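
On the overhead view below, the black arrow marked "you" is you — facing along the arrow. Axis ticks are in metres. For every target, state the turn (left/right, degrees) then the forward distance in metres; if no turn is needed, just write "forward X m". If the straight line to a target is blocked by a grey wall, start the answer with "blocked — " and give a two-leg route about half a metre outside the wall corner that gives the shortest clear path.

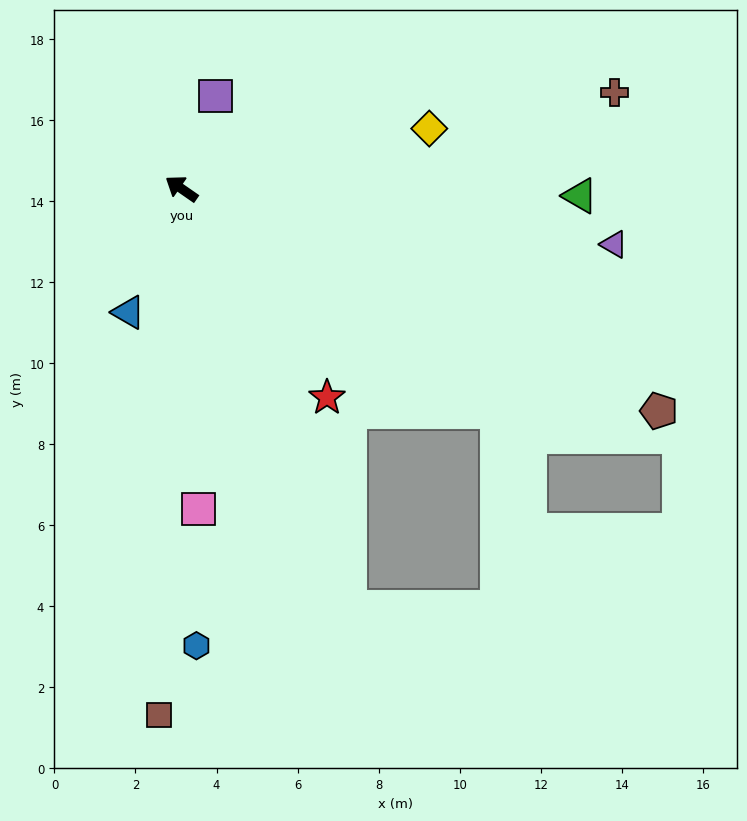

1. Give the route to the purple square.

turn right 75°, forward 2.4 m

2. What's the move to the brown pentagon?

turn right 170°, forward 13.0 m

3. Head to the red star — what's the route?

turn left 160°, forward 6.3 m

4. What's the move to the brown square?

turn left 122°, forward 13.0 m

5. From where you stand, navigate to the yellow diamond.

turn right 132°, forward 6.3 m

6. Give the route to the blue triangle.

turn left 102°, forward 3.3 m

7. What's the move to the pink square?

turn left 128°, forward 7.9 m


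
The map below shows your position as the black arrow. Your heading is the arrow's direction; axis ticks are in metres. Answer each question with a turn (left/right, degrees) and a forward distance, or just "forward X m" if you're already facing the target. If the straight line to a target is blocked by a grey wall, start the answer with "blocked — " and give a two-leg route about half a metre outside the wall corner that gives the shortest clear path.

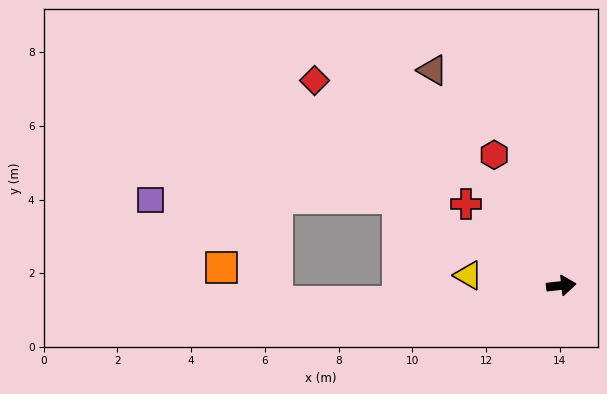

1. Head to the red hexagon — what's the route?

turn left 111°, forward 4.0 m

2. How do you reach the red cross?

turn left 133°, forward 3.4 m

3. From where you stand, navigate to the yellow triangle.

turn left 167°, forward 2.5 m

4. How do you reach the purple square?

blocked — turn left 145°, forward 5.0 m, then turn left 29°, forward 6.7 m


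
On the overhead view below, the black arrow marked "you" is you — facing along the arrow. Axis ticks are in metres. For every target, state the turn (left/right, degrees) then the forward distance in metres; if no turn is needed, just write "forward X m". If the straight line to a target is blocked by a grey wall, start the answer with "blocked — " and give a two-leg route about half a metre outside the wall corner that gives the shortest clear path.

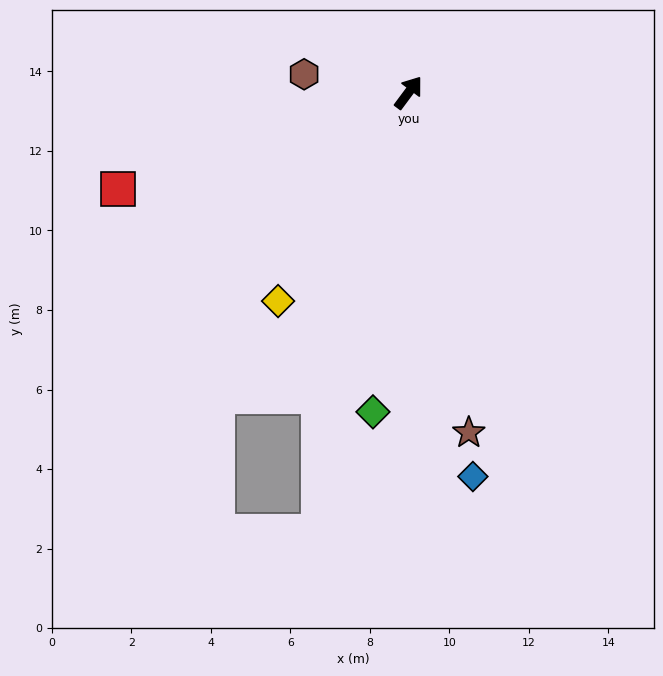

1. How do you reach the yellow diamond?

turn right 175°, forward 6.2 m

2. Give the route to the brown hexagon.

turn left 117°, forward 2.7 m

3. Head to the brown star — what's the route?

turn right 133°, forward 8.7 m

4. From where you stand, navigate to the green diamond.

turn right 150°, forward 8.1 m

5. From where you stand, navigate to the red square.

turn left 145°, forward 7.7 m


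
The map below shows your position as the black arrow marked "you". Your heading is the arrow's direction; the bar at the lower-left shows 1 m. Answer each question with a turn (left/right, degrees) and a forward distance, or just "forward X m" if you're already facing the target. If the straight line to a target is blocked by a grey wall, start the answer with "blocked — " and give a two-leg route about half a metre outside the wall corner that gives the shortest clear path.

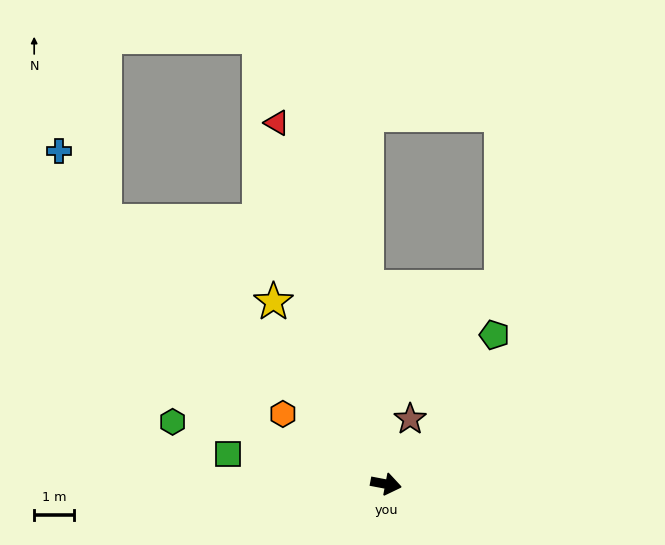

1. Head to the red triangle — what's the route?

turn left 118°, forward 9.5 m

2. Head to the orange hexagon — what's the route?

turn left 157°, forward 3.1 m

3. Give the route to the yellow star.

turn left 132°, forward 5.4 m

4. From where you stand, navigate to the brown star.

turn left 80°, forward 1.7 m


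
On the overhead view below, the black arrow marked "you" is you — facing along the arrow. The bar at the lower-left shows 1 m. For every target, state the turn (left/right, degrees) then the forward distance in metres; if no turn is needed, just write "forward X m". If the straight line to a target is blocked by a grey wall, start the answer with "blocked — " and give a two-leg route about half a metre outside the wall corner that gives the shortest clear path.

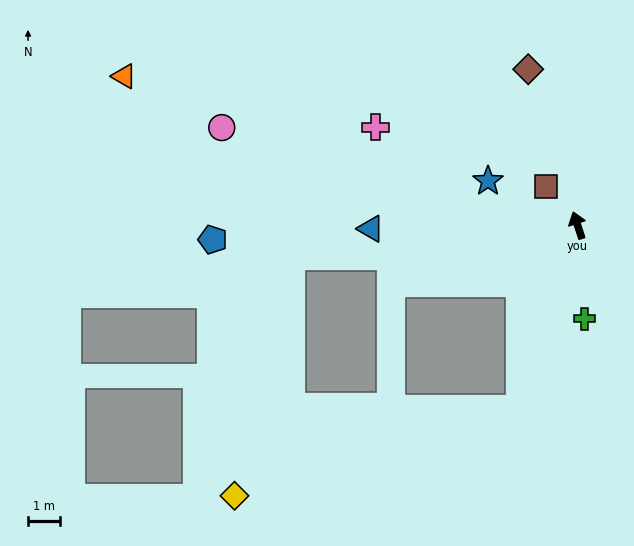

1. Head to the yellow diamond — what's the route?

blocked — turn left 144°, forward 6.1 m, then turn right 55°, forward 9.5 m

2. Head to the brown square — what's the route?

turn left 21°, forward 1.6 m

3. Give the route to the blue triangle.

turn left 73°, forward 6.6 m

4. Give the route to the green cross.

turn left 166°, forward 3.0 m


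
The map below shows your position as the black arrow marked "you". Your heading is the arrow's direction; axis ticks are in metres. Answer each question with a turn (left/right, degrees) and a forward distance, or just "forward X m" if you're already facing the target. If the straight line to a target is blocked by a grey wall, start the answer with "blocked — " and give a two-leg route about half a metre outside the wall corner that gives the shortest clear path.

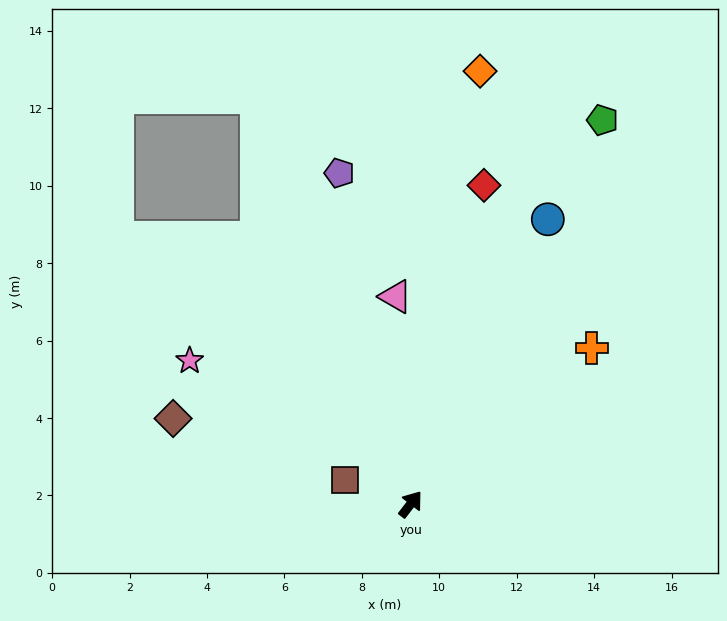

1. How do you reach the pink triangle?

turn left 42°, forward 5.4 m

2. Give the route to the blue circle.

turn left 12°, forward 8.2 m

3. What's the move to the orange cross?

turn right 12°, forward 6.2 m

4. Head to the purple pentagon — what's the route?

turn left 50°, forward 8.7 m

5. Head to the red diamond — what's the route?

turn left 25°, forward 8.4 m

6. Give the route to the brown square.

turn left 107°, forward 1.8 m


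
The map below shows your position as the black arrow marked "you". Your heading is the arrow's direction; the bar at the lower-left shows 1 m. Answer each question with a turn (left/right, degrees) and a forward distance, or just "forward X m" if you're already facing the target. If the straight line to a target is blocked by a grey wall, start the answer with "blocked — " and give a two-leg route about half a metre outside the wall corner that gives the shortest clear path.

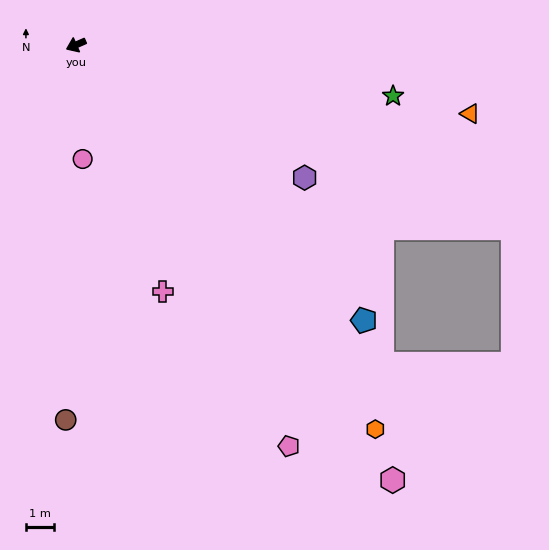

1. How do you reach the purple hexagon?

turn left 126°, forward 9.4 m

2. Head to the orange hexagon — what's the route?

turn left 104°, forward 17.4 m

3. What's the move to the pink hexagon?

turn left 102°, forward 19.2 m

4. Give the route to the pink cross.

turn left 86°, forward 9.3 m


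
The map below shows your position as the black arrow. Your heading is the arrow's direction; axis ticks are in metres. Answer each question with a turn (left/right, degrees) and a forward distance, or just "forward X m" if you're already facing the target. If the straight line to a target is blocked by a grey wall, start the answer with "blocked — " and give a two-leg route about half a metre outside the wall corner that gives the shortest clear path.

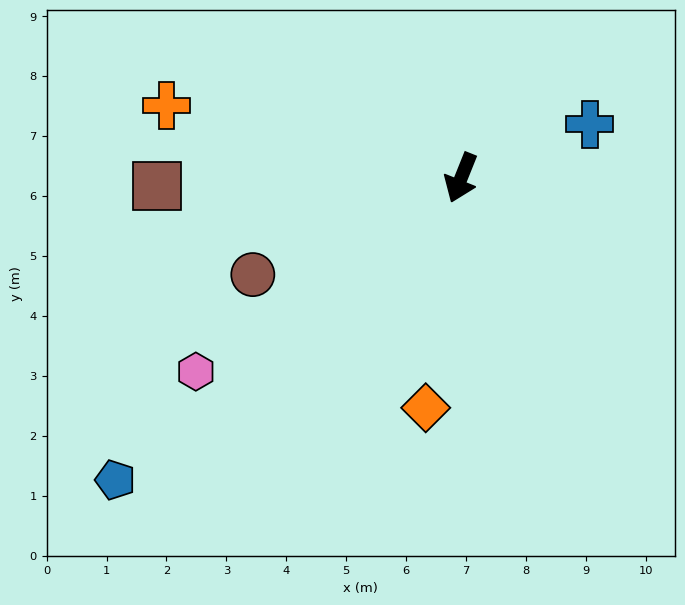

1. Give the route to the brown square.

turn right 67°, forward 5.1 m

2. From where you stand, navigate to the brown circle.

turn right 43°, forward 3.8 m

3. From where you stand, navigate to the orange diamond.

turn left 13°, forward 3.9 m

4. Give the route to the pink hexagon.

turn right 32°, forward 5.5 m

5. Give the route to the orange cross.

turn right 82°, forward 5.1 m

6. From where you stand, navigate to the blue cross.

turn left 135°, forward 2.3 m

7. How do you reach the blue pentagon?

turn right 27°, forward 7.7 m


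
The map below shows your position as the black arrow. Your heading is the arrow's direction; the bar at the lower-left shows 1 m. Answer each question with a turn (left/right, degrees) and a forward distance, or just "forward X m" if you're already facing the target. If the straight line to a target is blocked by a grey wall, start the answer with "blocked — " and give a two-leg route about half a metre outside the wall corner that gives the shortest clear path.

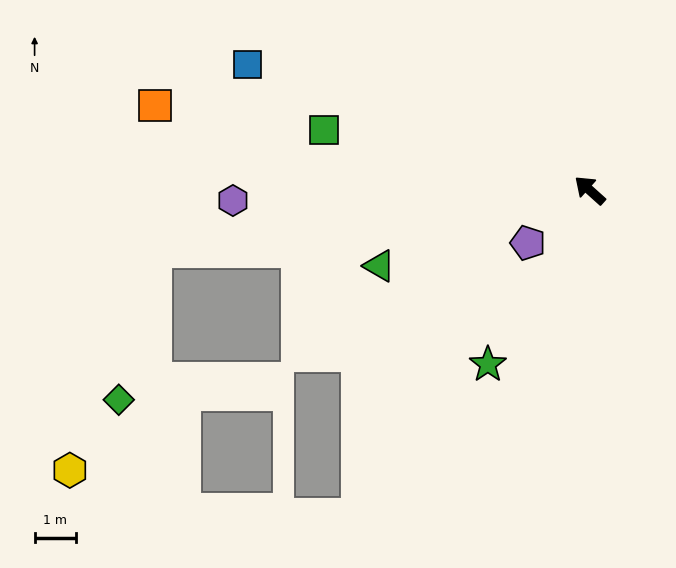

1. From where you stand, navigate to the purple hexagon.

turn left 44°, forward 8.7 m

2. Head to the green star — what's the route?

turn left 102°, forward 4.9 m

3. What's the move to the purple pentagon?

turn left 82°, forward 2.0 m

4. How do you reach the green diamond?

blocked — turn left 50°, forward 10.7 m, then turn left 68°, forward 3.8 m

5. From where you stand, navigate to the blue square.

turn left 22°, forward 8.9 m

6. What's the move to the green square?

turn left 29°, forward 6.7 m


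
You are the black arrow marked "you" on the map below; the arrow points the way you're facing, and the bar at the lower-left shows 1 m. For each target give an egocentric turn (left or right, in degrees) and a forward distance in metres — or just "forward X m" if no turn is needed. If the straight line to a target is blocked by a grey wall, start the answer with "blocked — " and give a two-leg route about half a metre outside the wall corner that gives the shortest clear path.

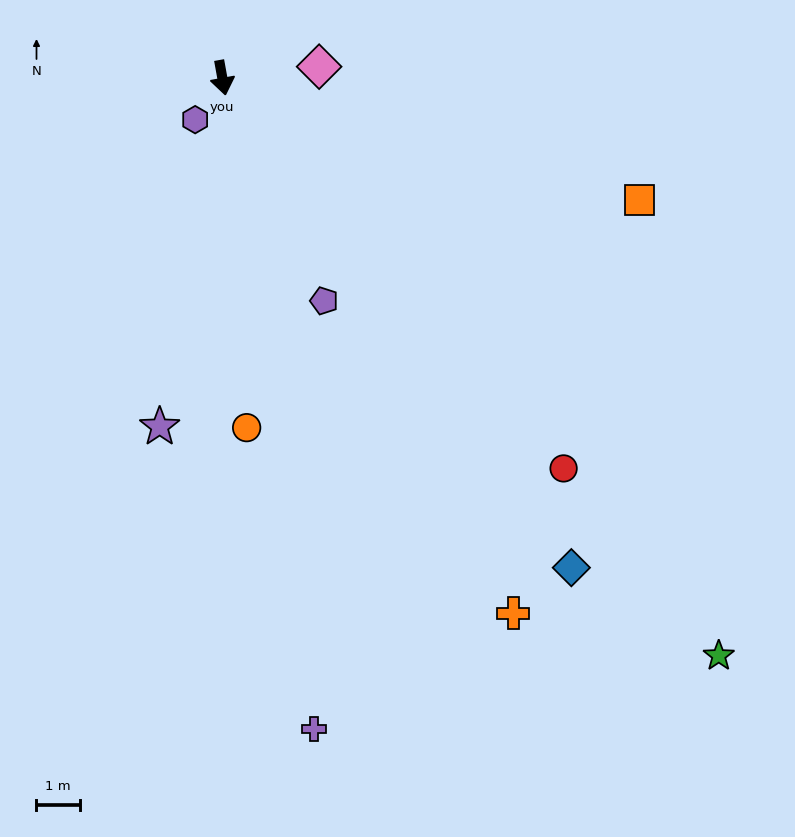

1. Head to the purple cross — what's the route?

turn right 2°, forward 15.2 m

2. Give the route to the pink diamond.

turn left 86°, forward 2.3 m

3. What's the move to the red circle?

turn left 31°, forward 12.0 m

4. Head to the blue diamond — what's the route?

turn left 25°, forward 13.9 m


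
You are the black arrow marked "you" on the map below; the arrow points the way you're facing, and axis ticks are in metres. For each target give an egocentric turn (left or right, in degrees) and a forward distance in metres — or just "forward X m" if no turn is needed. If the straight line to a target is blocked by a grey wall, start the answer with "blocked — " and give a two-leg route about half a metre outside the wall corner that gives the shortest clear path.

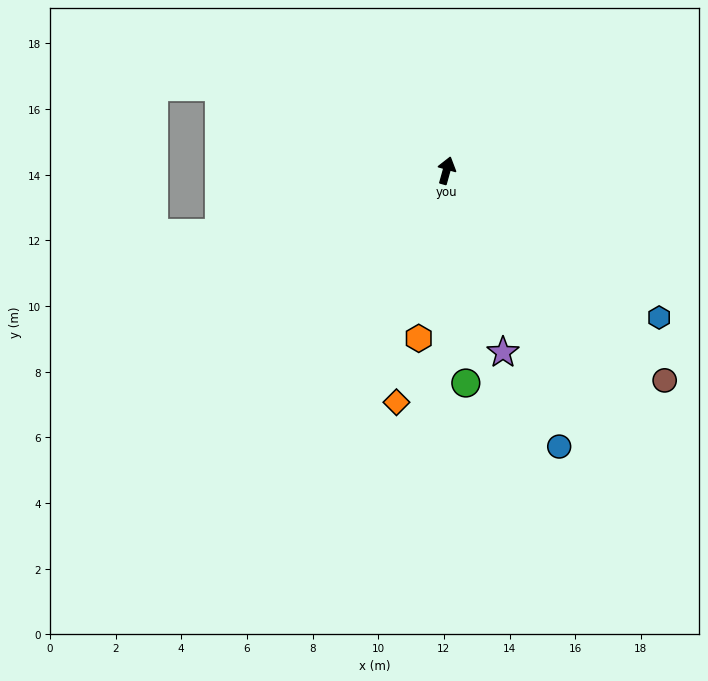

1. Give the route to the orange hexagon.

turn right 174°, forward 5.2 m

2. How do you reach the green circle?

turn right 159°, forward 6.5 m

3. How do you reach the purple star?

turn right 147°, forward 5.8 m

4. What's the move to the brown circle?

turn right 118°, forward 9.2 m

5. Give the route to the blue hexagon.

turn right 109°, forward 7.9 m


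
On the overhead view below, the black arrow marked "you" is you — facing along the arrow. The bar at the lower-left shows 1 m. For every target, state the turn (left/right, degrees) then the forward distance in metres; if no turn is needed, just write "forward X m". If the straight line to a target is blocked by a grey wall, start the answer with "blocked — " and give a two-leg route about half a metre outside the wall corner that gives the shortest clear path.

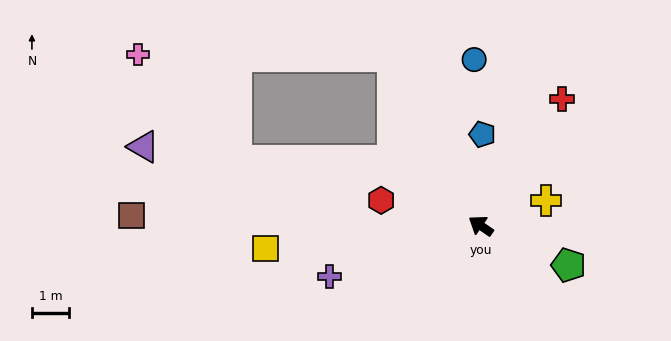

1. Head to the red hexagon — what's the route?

turn left 20°, forward 2.8 m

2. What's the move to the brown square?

turn left 33°, forward 9.5 m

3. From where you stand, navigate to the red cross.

turn right 88°, forward 4.1 m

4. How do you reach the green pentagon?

turn right 170°, forward 2.6 m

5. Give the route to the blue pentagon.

turn right 57°, forward 2.5 m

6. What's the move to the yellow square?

turn left 40°, forward 5.9 m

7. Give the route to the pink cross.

blocked — turn right 28°, forward 5.2 m, then turn left 62°, forward 6.9 m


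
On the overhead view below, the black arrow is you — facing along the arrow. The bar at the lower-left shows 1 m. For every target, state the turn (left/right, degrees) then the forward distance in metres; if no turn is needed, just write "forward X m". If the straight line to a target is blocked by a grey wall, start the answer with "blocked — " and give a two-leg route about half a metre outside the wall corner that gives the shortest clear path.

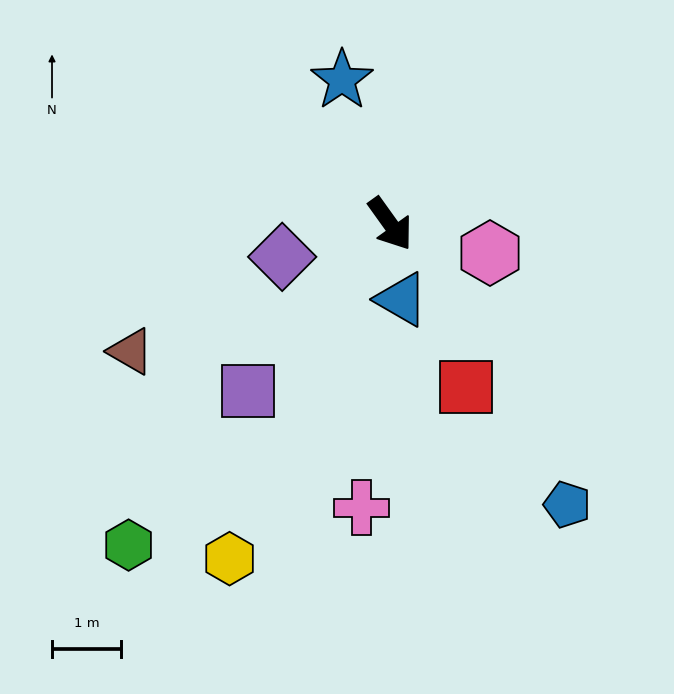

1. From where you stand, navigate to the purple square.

turn right 76°, forward 3.2 m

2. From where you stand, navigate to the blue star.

turn left 163°, forward 2.2 m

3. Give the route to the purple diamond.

turn right 109°, forward 1.6 m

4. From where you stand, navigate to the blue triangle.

turn right 27°, forward 1.1 m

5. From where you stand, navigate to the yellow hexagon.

turn right 61°, forward 5.4 m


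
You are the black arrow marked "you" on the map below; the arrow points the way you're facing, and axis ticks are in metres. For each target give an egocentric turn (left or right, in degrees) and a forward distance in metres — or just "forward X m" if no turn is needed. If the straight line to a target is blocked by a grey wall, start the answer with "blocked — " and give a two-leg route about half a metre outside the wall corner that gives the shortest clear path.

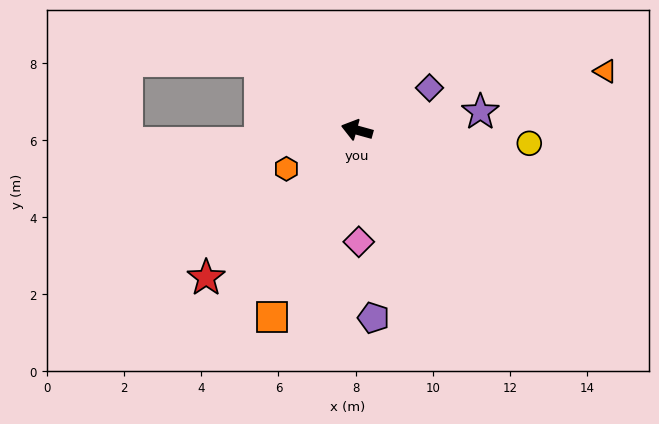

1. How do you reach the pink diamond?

turn left 106°, forward 2.9 m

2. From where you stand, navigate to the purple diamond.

turn right 134°, forward 2.2 m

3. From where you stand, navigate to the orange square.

turn left 81°, forward 5.3 m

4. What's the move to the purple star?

turn right 156°, forward 3.2 m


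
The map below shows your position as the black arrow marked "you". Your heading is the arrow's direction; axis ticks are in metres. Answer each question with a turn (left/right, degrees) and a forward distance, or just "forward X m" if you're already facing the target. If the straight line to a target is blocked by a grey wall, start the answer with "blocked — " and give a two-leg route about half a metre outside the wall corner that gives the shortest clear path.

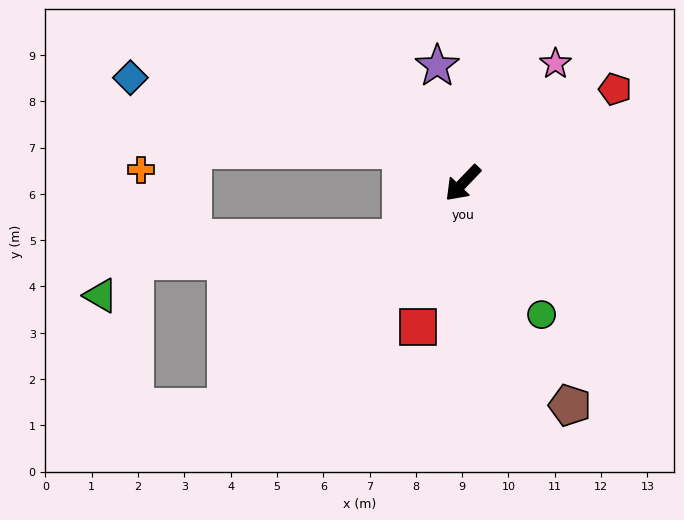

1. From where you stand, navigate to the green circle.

turn left 75°, forward 3.3 m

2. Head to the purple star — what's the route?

turn right 124°, forward 2.6 m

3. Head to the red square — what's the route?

turn left 27°, forward 3.3 m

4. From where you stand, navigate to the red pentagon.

turn left 165°, forward 3.9 m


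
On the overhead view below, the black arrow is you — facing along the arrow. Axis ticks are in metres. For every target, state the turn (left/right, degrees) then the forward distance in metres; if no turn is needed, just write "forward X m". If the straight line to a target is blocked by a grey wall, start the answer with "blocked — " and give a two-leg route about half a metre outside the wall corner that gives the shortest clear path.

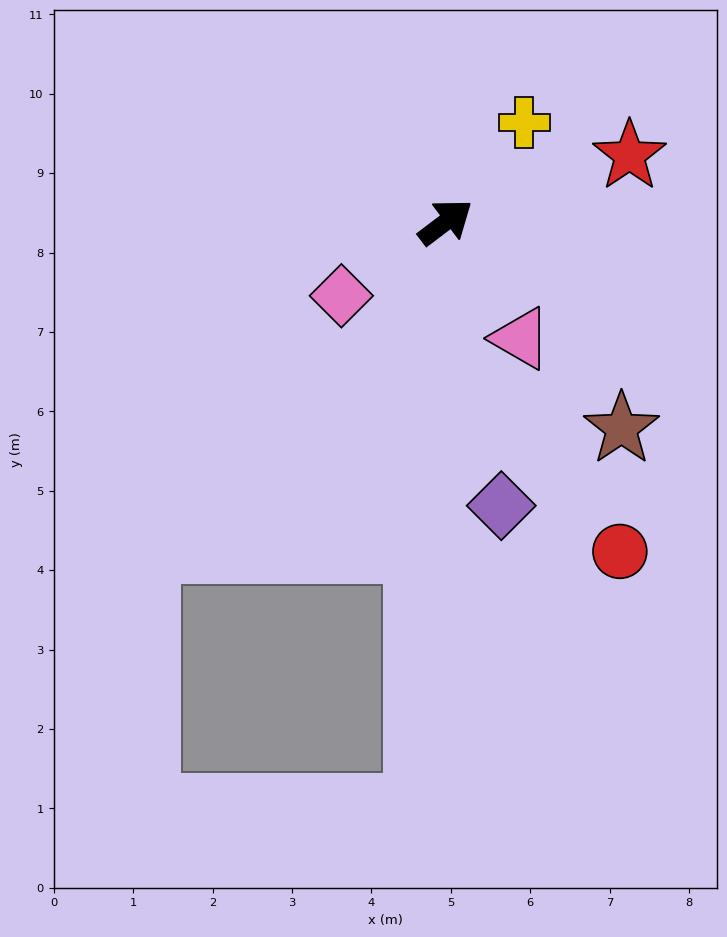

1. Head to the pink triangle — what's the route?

turn right 94°, forward 1.7 m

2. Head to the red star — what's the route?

turn right 17°, forward 2.5 m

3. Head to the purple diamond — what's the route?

turn right 116°, forward 3.6 m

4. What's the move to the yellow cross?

turn left 15°, forward 1.6 m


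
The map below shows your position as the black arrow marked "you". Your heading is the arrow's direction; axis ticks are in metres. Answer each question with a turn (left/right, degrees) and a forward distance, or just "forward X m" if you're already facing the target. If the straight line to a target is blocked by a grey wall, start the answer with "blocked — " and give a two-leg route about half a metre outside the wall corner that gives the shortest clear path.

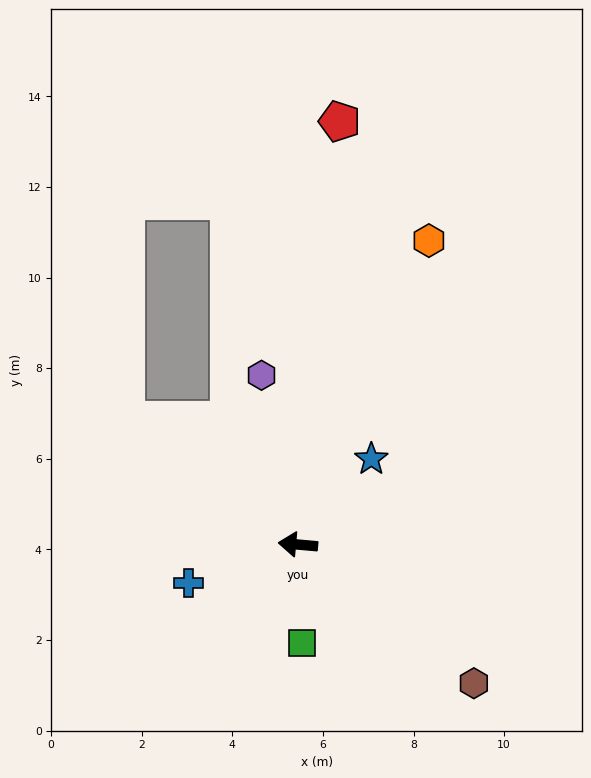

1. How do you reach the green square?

turn left 98°, forward 2.2 m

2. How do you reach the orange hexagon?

turn right 108°, forward 7.3 m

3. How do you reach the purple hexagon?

turn right 73°, forward 3.8 m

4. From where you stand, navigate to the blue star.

turn right 126°, forward 2.5 m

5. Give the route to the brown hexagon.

turn left 147°, forward 4.9 m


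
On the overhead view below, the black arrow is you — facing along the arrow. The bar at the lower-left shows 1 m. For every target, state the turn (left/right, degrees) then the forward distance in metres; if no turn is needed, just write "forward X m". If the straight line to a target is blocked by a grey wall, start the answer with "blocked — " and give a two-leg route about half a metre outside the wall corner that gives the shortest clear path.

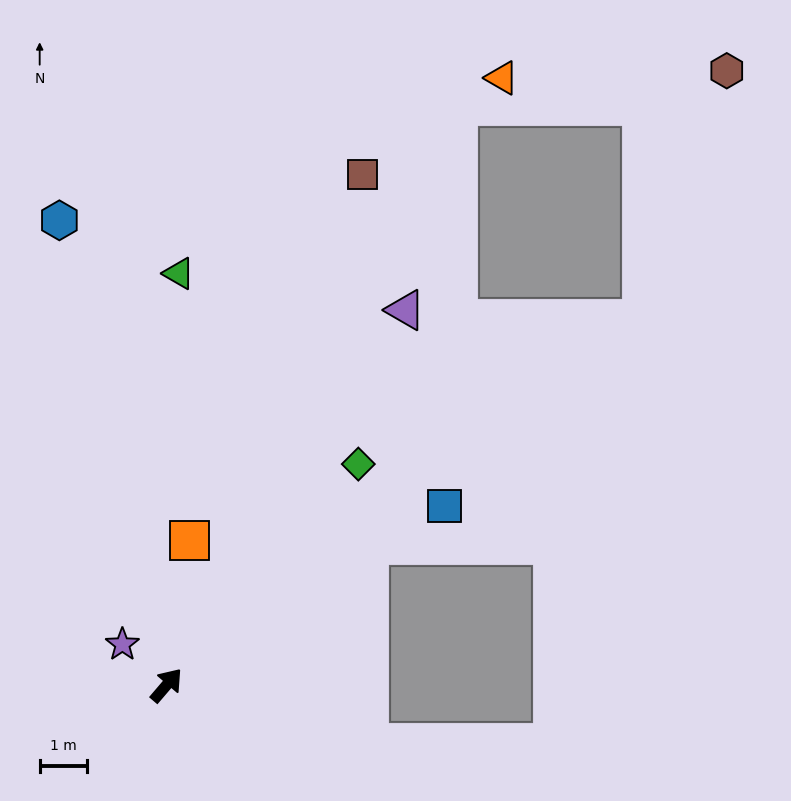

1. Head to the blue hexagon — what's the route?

turn left 54°, forward 10.0 m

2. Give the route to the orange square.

turn left 32°, forward 3.1 m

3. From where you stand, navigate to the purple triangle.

turn left 8°, forward 9.3 m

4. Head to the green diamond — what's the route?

forward 6.1 m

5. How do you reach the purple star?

turn left 88°, forward 1.3 m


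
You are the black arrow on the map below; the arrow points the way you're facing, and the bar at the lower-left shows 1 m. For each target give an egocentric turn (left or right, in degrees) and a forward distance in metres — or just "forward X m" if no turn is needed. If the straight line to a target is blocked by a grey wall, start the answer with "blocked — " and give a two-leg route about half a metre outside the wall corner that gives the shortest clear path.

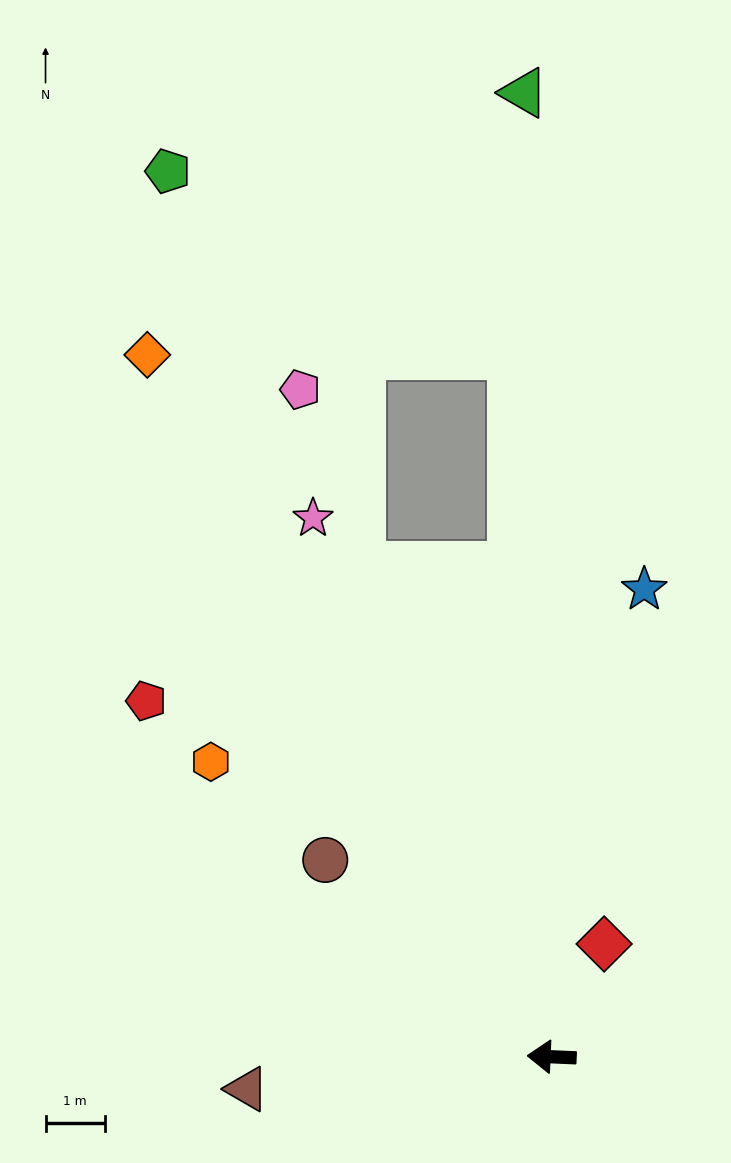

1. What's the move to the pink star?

turn right 64°, forward 9.9 m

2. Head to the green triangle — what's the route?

turn right 86°, forward 16.2 m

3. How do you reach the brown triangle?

turn left 8°, forward 5.2 m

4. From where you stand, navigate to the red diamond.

turn right 112°, forward 2.1 m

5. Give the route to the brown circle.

turn right 39°, forward 5.0 m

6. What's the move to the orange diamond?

turn right 58°, forward 13.6 m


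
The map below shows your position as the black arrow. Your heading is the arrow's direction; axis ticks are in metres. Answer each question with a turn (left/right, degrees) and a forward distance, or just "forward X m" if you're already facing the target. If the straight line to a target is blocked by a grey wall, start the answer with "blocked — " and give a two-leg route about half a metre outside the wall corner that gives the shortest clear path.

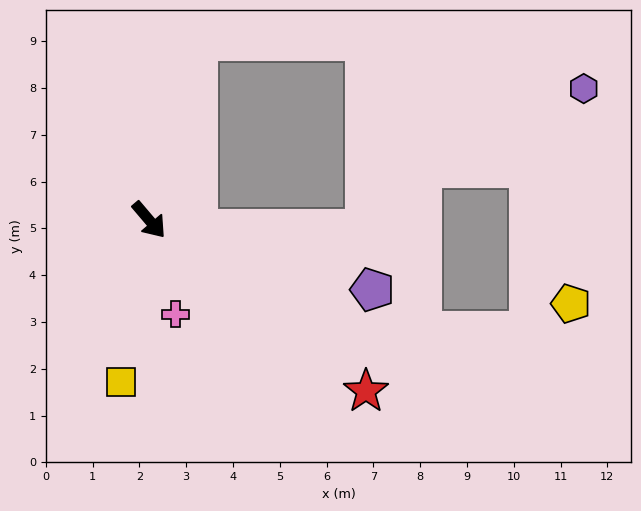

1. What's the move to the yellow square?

turn right 50°, forward 3.5 m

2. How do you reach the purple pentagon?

turn left 32°, forward 5.0 m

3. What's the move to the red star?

turn left 11°, forward 5.9 m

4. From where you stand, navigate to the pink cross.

turn right 25°, forward 2.1 m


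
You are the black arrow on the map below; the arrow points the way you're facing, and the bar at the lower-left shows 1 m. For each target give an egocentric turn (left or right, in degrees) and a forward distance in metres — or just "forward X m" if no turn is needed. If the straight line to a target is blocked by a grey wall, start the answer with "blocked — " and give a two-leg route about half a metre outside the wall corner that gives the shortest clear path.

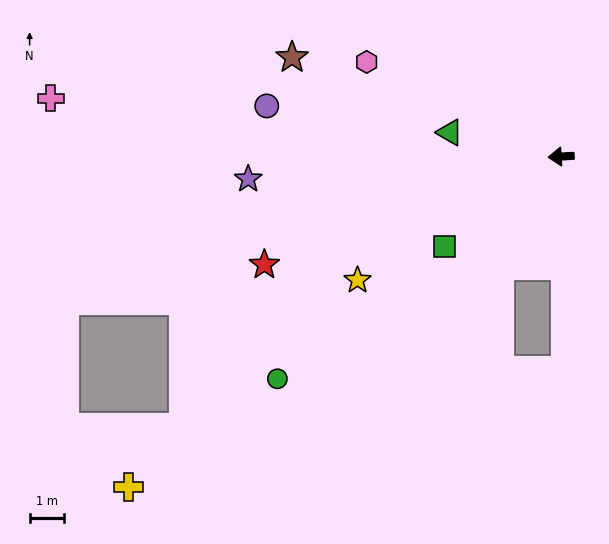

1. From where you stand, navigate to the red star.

turn left 17°, forward 9.3 m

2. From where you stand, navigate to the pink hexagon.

turn right 29°, forward 6.4 m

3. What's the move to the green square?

turn left 34°, forward 4.3 m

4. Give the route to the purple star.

forward 9.2 m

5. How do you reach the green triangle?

turn right 16°, forward 3.3 m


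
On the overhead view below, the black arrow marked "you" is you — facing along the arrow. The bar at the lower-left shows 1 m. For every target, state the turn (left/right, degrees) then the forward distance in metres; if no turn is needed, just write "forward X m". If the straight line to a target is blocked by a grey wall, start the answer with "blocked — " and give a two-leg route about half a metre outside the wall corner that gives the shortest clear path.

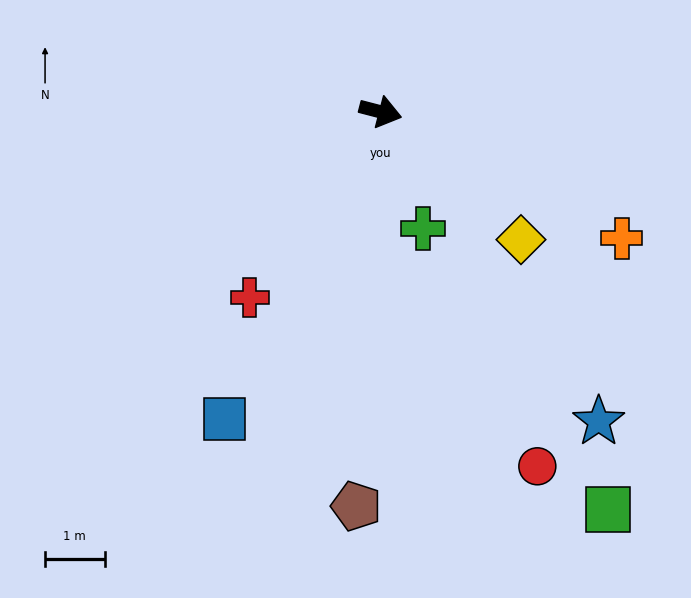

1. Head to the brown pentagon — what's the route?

turn right 79°, forward 6.6 m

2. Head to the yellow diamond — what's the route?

turn right 28°, forward 3.2 m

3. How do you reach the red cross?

turn right 111°, forward 3.8 m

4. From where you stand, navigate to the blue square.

turn right 102°, forward 5.8 m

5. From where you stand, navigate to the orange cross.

turn right 13°, forward 4.6 m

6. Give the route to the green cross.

turn right 55°, forward 2.1 m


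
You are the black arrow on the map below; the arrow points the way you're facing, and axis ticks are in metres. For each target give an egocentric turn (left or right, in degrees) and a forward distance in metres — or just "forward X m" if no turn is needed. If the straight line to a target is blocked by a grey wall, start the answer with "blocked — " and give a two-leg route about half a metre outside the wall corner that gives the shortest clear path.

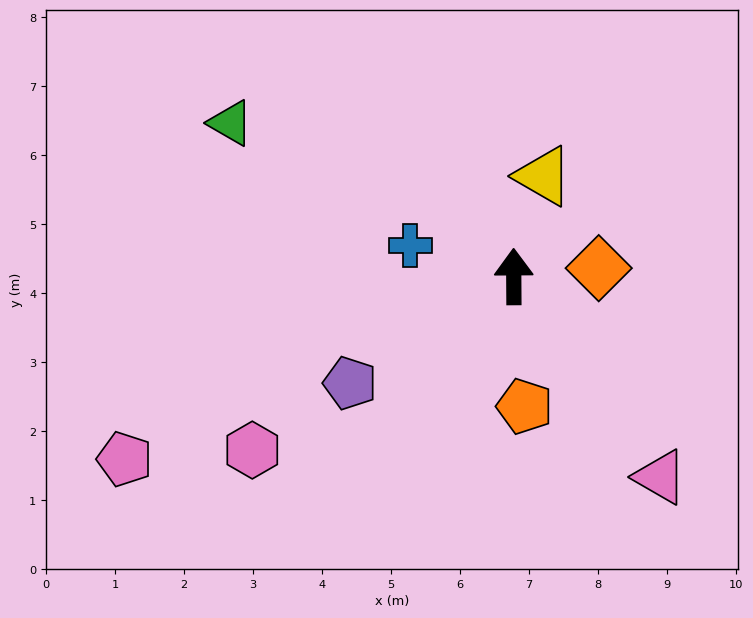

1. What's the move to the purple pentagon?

turn left 123°, forward 2.8 m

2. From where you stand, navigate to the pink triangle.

turn right 144°, forward 3.6 m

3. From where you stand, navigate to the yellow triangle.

turn right 17°, forward 1.5 m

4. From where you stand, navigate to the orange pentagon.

turn right 176°, forward 1.9 m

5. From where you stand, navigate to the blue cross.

turn left 73°, forward 1.6 m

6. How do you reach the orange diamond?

turn right 85°, forward 1.2 m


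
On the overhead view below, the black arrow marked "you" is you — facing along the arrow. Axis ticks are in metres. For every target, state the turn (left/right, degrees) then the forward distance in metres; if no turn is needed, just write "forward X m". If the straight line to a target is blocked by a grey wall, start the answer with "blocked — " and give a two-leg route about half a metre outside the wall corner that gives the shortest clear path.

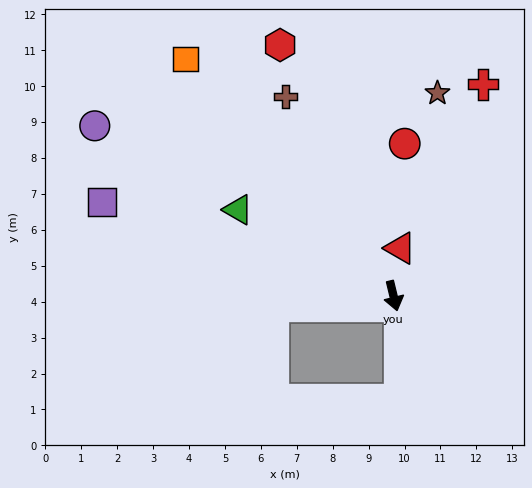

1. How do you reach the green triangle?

turn right 133°, forward 5.0 m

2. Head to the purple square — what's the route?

turn right 121°, forward 8.5 m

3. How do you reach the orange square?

turn right 152°, forward 8.8 m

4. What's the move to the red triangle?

turn left 158°, forward 1.3 m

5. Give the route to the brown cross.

turn right 165°, forward 6.3 m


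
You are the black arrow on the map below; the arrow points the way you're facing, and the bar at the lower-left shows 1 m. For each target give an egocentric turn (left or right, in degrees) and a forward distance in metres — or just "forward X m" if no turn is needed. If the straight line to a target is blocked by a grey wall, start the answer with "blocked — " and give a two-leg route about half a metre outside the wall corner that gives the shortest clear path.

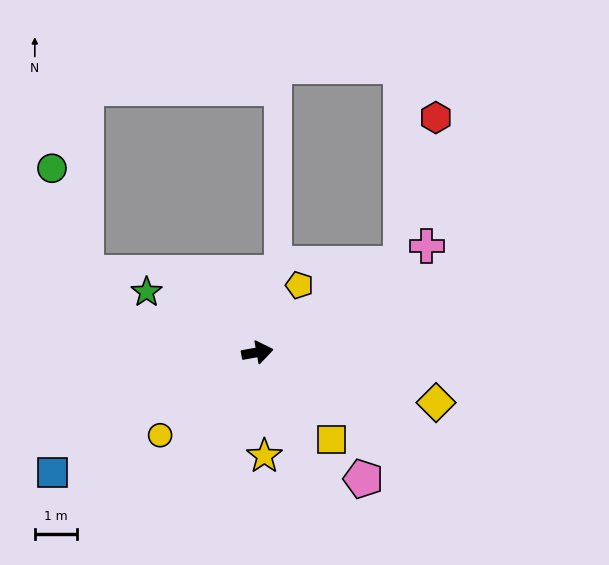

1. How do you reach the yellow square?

turn right 60°, forward 2.7 m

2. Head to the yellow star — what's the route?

turn right 96°, forward 2.5 m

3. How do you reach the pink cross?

turn left 22°, forward 4.8 m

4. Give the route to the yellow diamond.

turn right 26°, forward 4.4 m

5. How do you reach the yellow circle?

turn right 150°, forward 3.1 m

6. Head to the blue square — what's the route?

turn right 160°, forward 5.7 m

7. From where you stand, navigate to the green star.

turn left 141°, forward 3.0 m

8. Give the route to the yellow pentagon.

turn left 48°, forward 1.9 m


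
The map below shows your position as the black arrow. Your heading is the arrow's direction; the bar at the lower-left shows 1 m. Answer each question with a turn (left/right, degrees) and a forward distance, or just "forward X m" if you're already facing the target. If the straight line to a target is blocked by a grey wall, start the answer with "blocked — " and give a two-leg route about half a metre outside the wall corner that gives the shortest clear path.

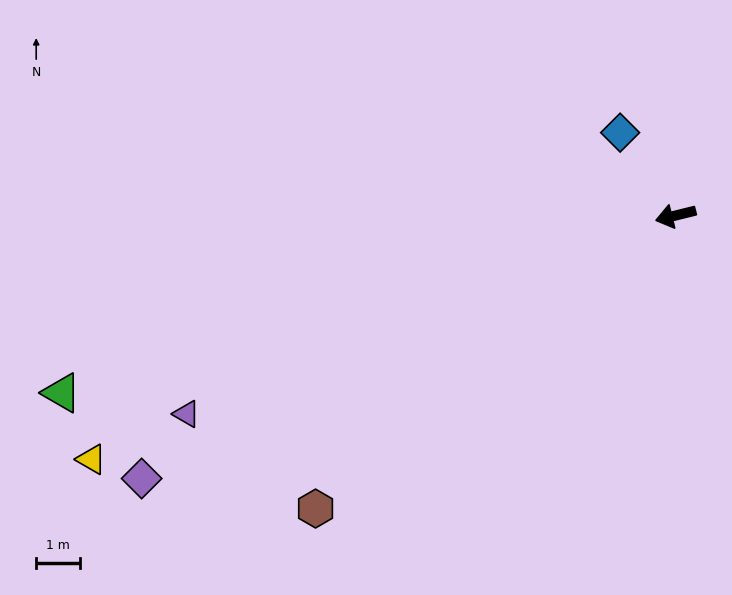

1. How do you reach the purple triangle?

turn left 8°, forward 12.1 m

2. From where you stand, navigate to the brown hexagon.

turn left 25°, forward 10.6 m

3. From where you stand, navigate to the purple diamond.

turn left 12°, forward 13.6 m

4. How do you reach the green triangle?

turn left 2°, forward 14.6 m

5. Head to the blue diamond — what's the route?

turn right 70°, forward 2.3 m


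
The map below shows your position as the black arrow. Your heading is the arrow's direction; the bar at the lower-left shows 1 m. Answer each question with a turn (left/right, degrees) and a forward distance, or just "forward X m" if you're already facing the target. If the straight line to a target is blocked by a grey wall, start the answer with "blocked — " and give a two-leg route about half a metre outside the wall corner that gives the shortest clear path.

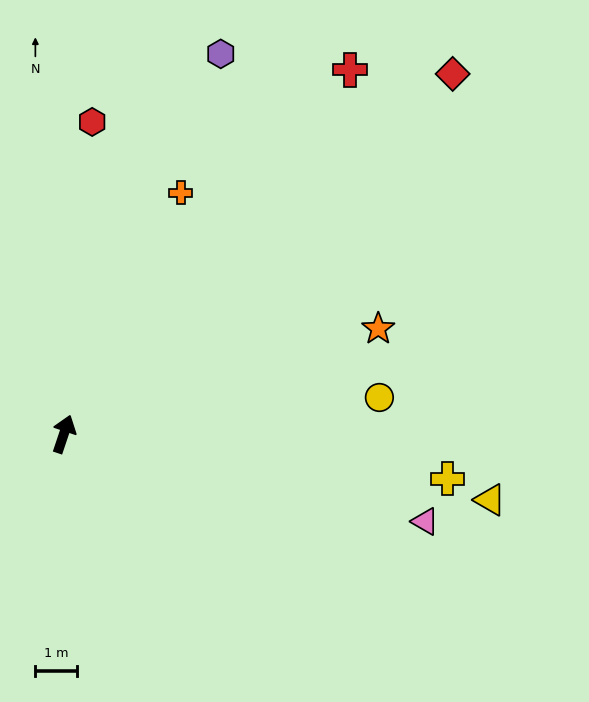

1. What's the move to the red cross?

turn right 20°, forward 11.1 m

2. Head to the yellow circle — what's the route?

turn right 65°, forward 7.6 m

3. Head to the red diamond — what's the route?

turn right 29°, forward 12.7 m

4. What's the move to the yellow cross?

turn right 78°, forward 9.2 m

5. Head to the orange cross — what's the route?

turn right 7°, forward 6.4 m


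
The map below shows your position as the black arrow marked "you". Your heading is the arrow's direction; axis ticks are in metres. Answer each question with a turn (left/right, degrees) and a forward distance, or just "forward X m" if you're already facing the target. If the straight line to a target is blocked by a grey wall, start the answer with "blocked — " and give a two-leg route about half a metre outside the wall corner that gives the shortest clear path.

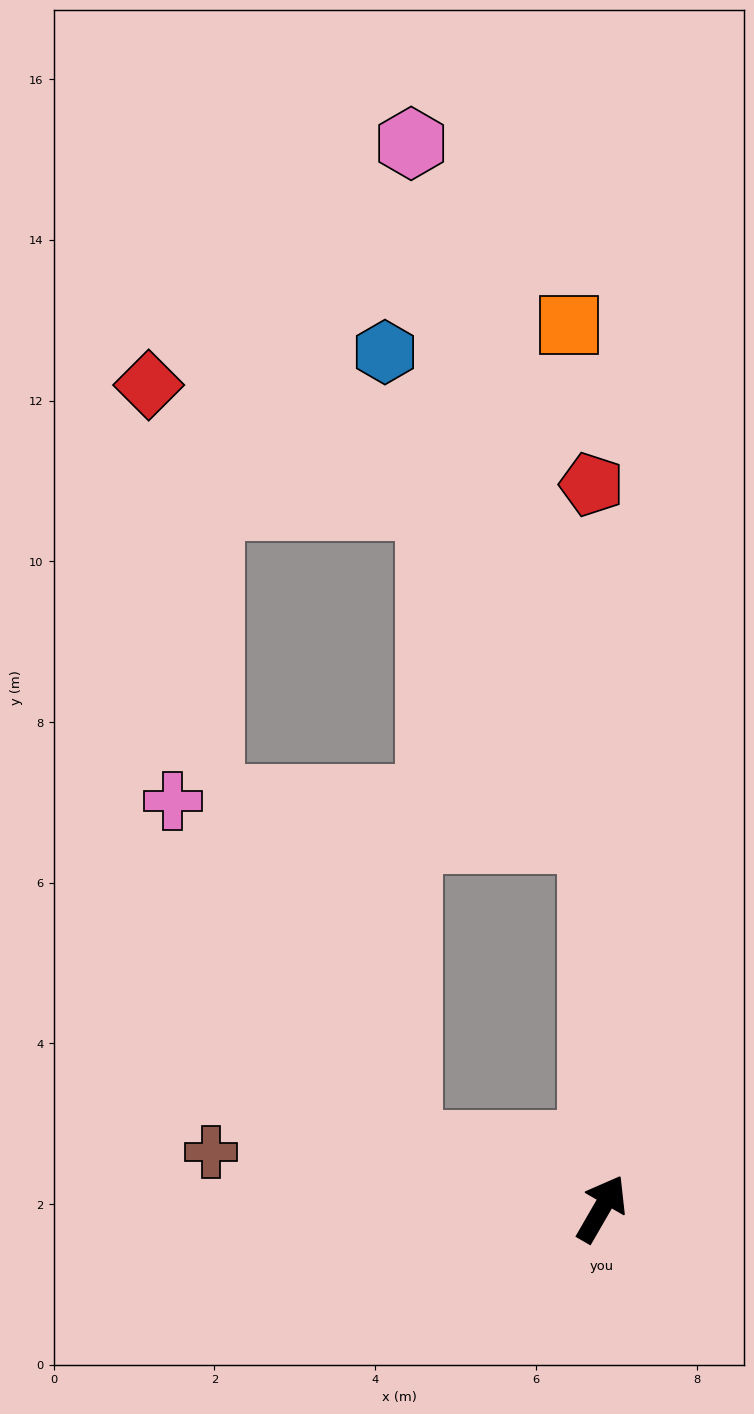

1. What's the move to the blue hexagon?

blocked — turn left 31°, forward 4.6 m, then turn left 22°, forward 6.6 m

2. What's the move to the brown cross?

turn left 112°, forward 4.9 m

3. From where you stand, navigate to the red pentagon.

turn left 31°, forward 9.0 m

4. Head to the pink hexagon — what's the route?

blocked — turn left 31°, forward 4.6 m, then turn left 14°, forward 9.0 m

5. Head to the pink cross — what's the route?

blocked — turn left 102°, forward 2.5 m, then turn right 38°, forward 5.2 m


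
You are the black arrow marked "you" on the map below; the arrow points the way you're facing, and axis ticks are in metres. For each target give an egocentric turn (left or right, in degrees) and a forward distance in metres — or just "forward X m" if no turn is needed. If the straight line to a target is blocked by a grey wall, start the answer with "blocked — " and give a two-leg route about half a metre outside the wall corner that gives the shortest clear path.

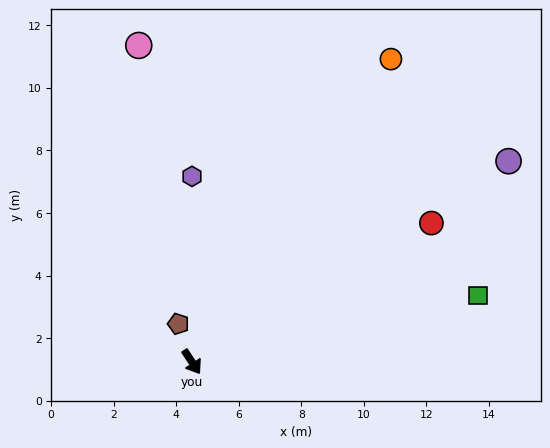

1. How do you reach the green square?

turn left 70°, forward 9.4 m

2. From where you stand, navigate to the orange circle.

turn left 113°, forward 11.6 m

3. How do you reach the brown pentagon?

turn left 166°, forward 1.3 m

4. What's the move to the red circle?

turn left 87°, forward 8.9 m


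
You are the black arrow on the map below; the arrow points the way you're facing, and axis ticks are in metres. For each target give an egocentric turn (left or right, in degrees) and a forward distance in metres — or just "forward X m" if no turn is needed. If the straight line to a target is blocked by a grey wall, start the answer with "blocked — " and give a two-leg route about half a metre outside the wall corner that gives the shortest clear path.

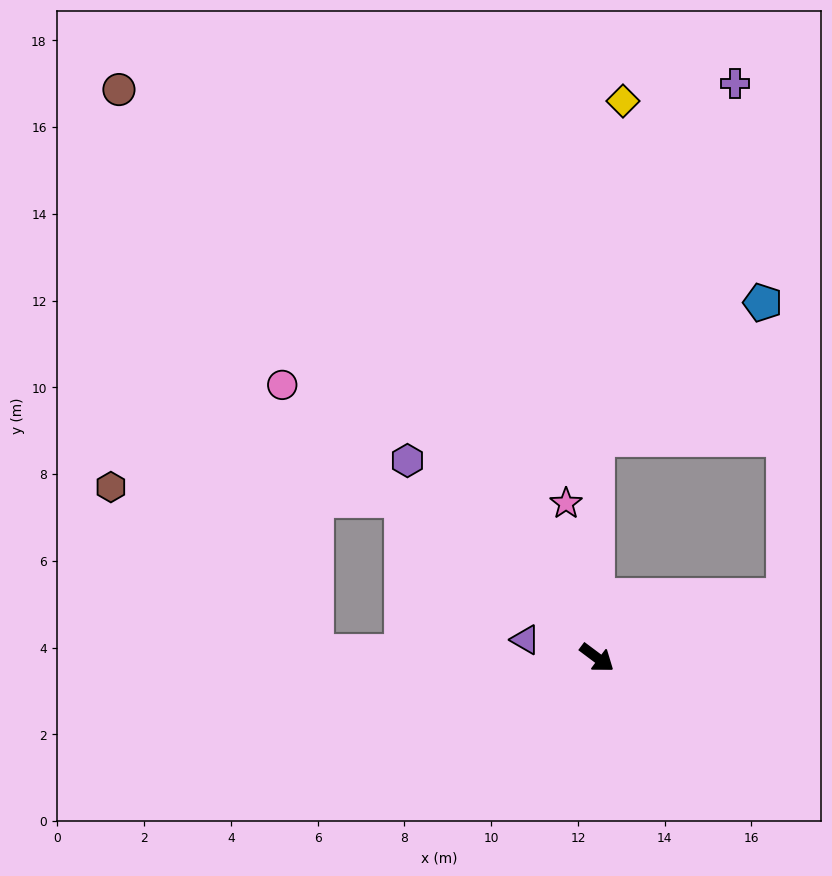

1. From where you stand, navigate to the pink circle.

turn left 176°, forward 9.6 m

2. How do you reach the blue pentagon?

blocked — turn left 127°, forward 5.1 m, then turn right 51°, forward 5.0 m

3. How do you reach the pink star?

turn left 138°, forward 3.6 m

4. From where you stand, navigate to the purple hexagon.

turn left 171°, forward 6.3 m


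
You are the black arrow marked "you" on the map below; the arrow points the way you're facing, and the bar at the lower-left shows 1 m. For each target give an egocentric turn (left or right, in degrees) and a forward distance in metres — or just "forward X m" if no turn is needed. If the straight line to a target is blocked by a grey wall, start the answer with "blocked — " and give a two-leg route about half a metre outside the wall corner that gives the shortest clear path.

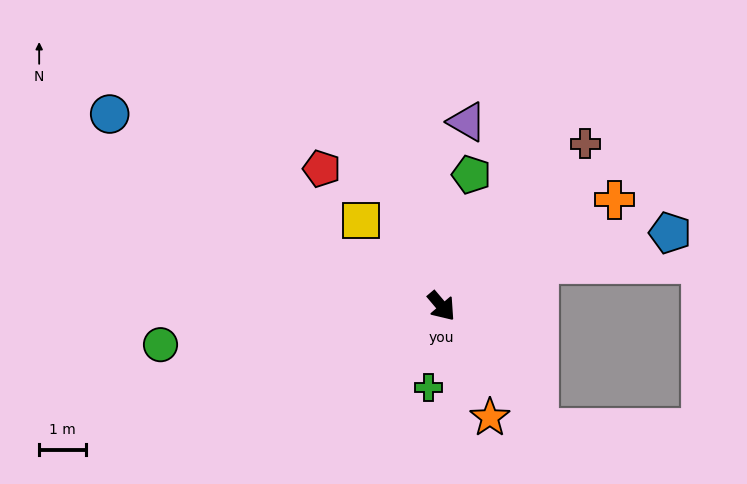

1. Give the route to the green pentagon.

turn left 127°, forward 2.9 m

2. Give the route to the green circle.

turn right 122°, forward 6.1 m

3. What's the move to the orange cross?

turn left 81°, forward 4.3 m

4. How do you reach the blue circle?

turn right 160°, forward 8.2 m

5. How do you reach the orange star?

turn right 17°, forward 2.6 m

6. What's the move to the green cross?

turn right 49°, forward 1.8 m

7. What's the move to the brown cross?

turn left 98°, forward 4.6 m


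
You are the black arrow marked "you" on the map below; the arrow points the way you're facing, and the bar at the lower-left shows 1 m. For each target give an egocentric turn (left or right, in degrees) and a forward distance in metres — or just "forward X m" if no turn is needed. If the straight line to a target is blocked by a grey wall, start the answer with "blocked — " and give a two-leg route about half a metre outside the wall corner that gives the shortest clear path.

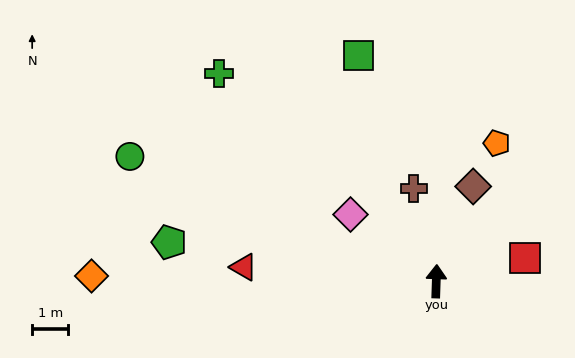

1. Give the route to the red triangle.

turn left 88°, forward 5.3 m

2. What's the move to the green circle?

turn left 70°, forward 9.1 m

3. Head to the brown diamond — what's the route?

turn right 19°, forward 2.8 m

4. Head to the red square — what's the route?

turn right 73°, forward 2.5 m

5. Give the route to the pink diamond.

turn left 54°, forward 3.0 m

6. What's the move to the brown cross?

turn left 16°, forward 2.6 m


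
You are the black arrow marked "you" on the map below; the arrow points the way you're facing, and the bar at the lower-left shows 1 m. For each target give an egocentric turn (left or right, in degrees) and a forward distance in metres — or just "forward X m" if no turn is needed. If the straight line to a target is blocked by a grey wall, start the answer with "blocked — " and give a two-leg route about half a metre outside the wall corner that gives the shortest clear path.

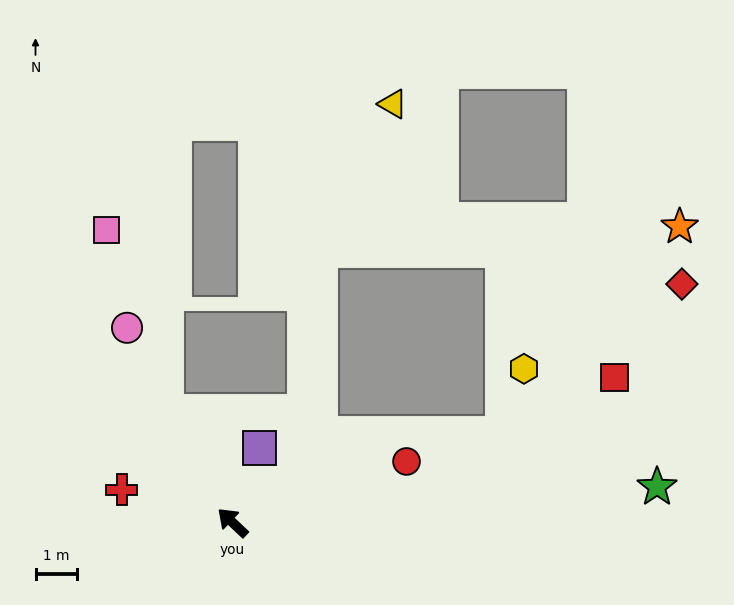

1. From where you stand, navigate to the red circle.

turn right 117°, forward 4.5 m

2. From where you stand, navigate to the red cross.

turn left 27°, forward 2.8 m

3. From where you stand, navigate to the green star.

turn right 132°, forward 10.4 m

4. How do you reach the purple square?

turn right 66°, forward 1.9 m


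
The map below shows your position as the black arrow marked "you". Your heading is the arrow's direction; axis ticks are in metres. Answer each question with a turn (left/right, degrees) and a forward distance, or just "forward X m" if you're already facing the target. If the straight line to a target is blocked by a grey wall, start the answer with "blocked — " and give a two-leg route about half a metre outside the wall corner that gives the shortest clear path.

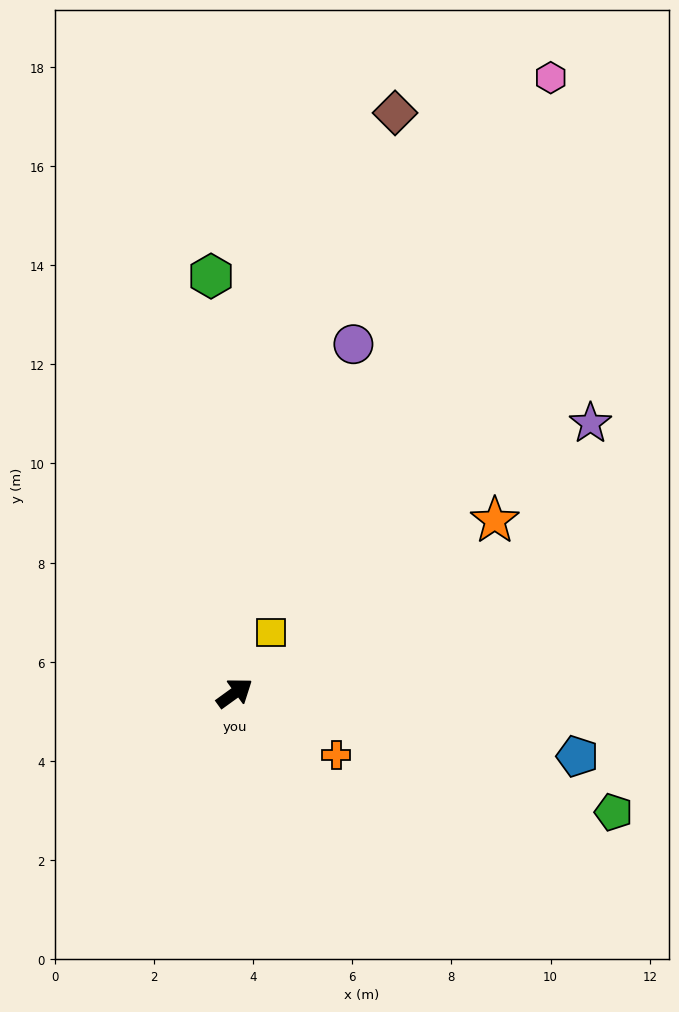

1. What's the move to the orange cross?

turn right 67°, forward 2.4 m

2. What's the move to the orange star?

turn right 2°, forward 6.3 m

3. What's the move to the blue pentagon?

turn right 46°, forward 7.0 m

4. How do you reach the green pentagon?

turn right 53°, forward 8.0 m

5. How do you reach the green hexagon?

turn left 57°, forward 8.4 m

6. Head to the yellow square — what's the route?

turn left 23°, forward 1.4 m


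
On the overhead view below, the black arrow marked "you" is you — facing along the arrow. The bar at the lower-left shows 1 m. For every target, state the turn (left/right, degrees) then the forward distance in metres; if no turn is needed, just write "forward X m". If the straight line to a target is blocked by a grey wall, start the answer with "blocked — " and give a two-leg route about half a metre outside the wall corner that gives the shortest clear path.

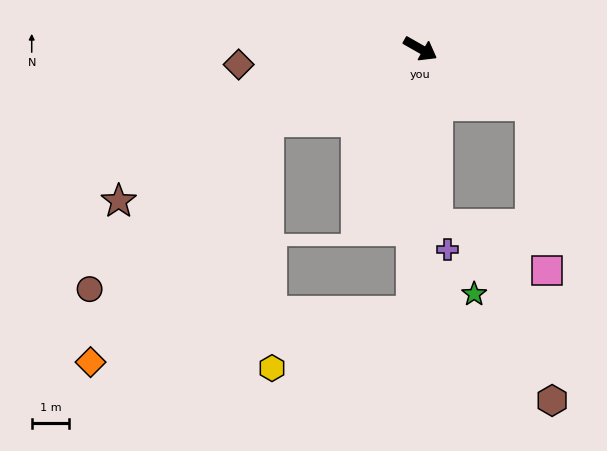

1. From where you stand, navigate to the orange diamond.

blocked — turn right 125°, forward 4.5 m, then turn left 28°, forward 7.9 m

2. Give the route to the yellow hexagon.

blocked — turn right 62°, forward 7.0 m, then turn right 66°, forward 4.0 m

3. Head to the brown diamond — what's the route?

turn right 145°, forward 4.8 m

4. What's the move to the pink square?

blocked — turn left 3°, forward 3.3 m, then turn right 58°, forward 4.4 m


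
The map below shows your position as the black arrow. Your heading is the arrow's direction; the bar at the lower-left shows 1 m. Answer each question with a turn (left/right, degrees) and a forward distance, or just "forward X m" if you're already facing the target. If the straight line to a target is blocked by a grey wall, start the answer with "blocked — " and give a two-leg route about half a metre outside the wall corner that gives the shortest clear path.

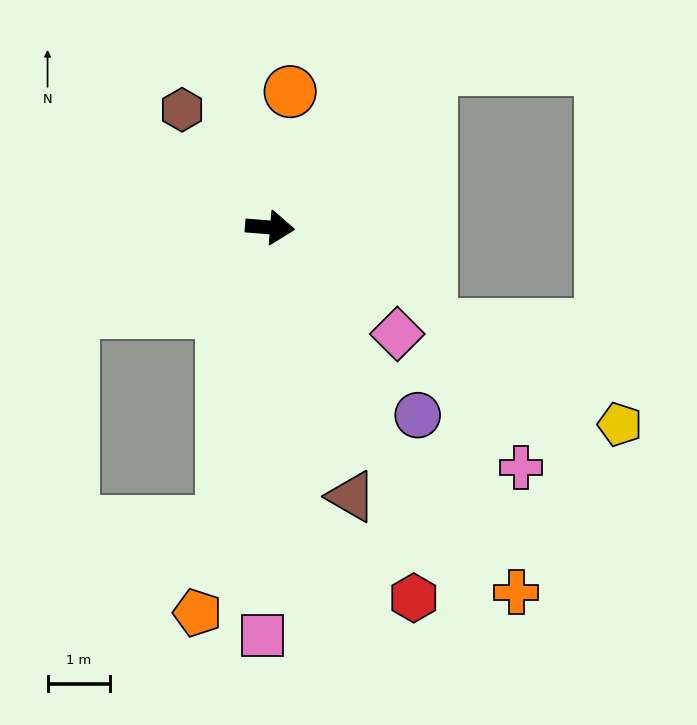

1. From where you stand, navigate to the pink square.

turn right 87°, forward 6.6 m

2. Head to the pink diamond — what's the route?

turn right 35°, forward 2.7 m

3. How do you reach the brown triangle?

turn right 69°, forward 4.5 m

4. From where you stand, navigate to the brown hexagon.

turn left 131°, forward 2.4 m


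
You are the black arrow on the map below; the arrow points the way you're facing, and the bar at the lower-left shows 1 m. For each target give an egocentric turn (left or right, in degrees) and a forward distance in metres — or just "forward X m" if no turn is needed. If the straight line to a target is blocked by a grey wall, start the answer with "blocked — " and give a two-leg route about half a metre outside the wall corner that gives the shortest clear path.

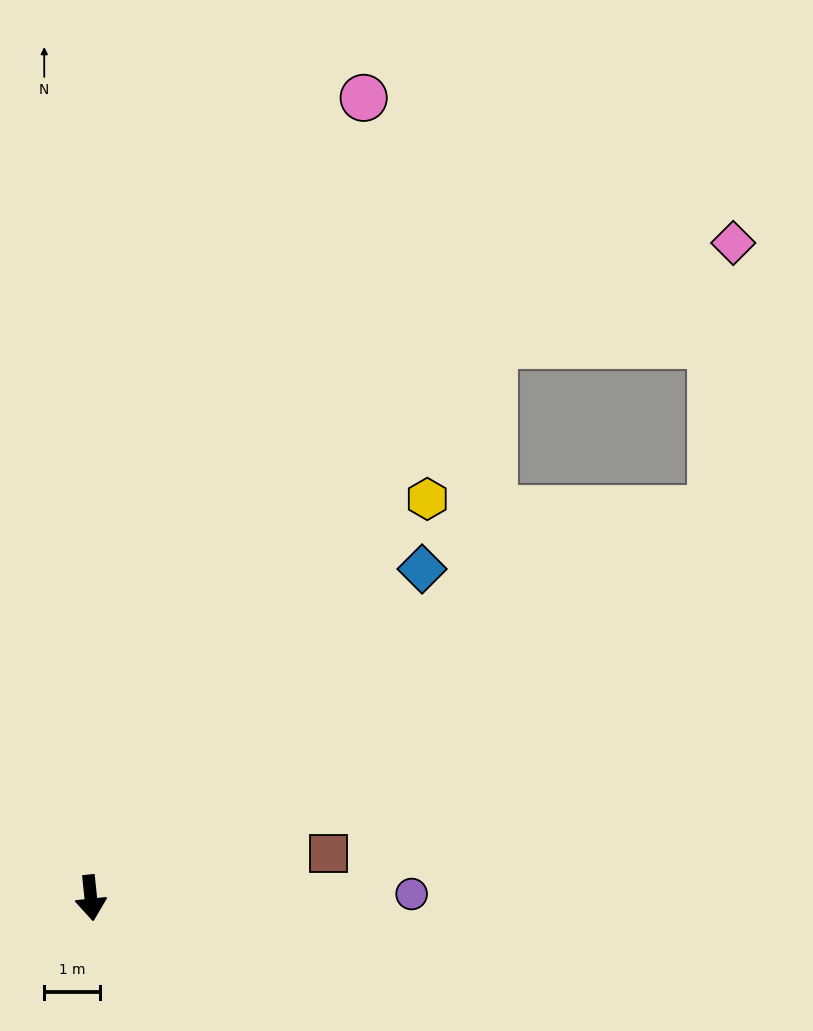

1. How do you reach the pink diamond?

blocked — turn left 138°, forward 12.3 m, then turn right 31°, forward 4.7 m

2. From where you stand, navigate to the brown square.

turn left 95°, forward 4.3 m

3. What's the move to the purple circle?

turn left 85°, forward 5.8 m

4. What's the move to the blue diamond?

turn left 129°, forward 8.4 m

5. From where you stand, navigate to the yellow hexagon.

turn left 134°, forward 9.4 m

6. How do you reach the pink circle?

turn left 155°, forward 15.2 m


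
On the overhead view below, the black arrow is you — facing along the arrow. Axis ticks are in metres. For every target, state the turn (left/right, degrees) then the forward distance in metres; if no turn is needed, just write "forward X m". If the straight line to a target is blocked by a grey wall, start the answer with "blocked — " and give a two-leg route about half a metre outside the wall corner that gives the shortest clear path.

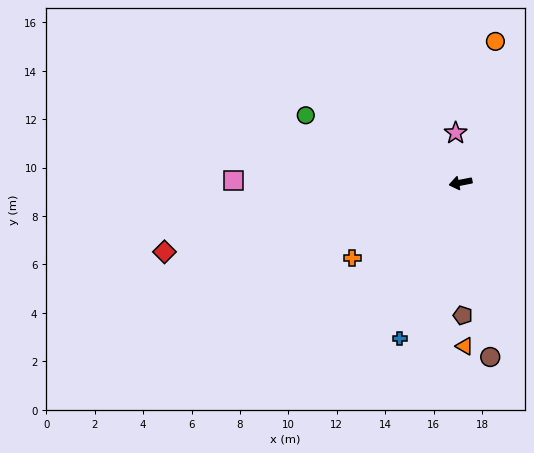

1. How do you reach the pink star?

turn right 95°, forward 2.1 m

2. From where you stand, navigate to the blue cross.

turn left 57°, forward 6.9 m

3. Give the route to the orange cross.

turn left 24°, forward 5.4 m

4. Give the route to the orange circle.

turn right 115°, forward 6.0 m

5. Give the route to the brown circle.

turn left 88°, forward 7.3 m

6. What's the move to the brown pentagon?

turn left 80°, forward 5.5 m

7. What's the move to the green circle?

turn right 35°, forward 7.0 m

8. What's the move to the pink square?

turn right 12°, forward 9.4 m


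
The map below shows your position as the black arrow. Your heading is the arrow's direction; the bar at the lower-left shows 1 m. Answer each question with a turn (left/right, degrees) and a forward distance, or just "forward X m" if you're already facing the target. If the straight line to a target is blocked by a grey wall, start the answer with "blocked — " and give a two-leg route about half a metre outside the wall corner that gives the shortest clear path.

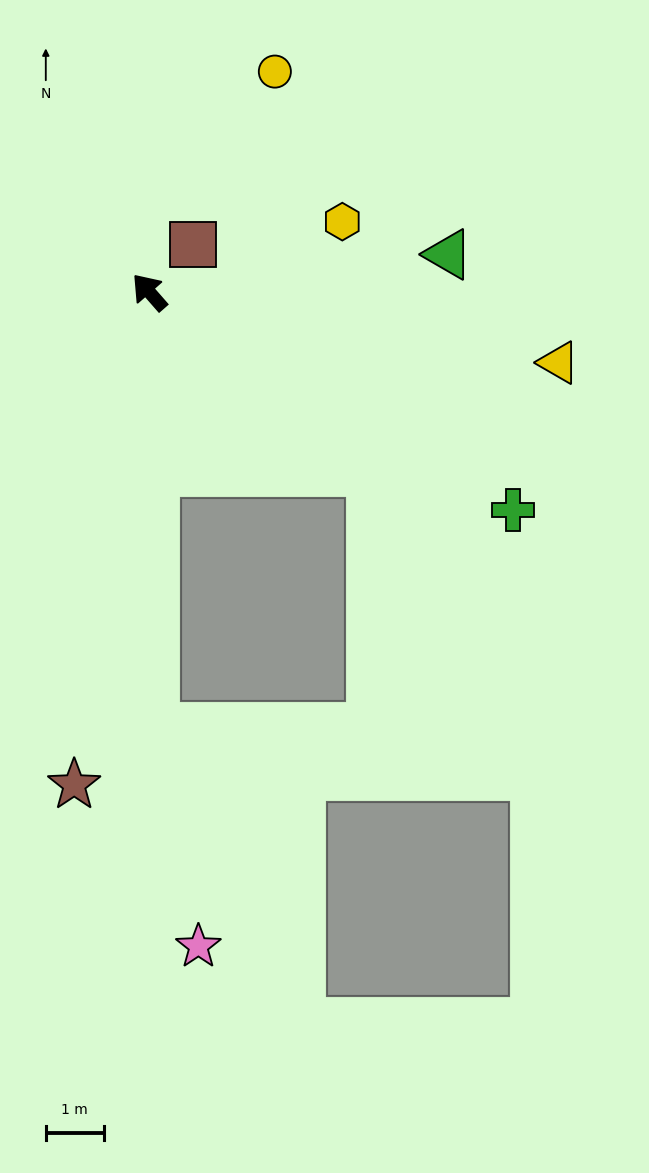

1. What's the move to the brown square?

turn right 84°, forward 1.1 m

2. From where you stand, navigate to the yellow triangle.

turn right 141°, forward 7.2 m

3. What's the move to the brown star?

turn left 130°, forward 8.6 m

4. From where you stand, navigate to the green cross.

turn right 162°, forward 7.3 m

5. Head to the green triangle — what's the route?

turn right 124°, forward 5.2 m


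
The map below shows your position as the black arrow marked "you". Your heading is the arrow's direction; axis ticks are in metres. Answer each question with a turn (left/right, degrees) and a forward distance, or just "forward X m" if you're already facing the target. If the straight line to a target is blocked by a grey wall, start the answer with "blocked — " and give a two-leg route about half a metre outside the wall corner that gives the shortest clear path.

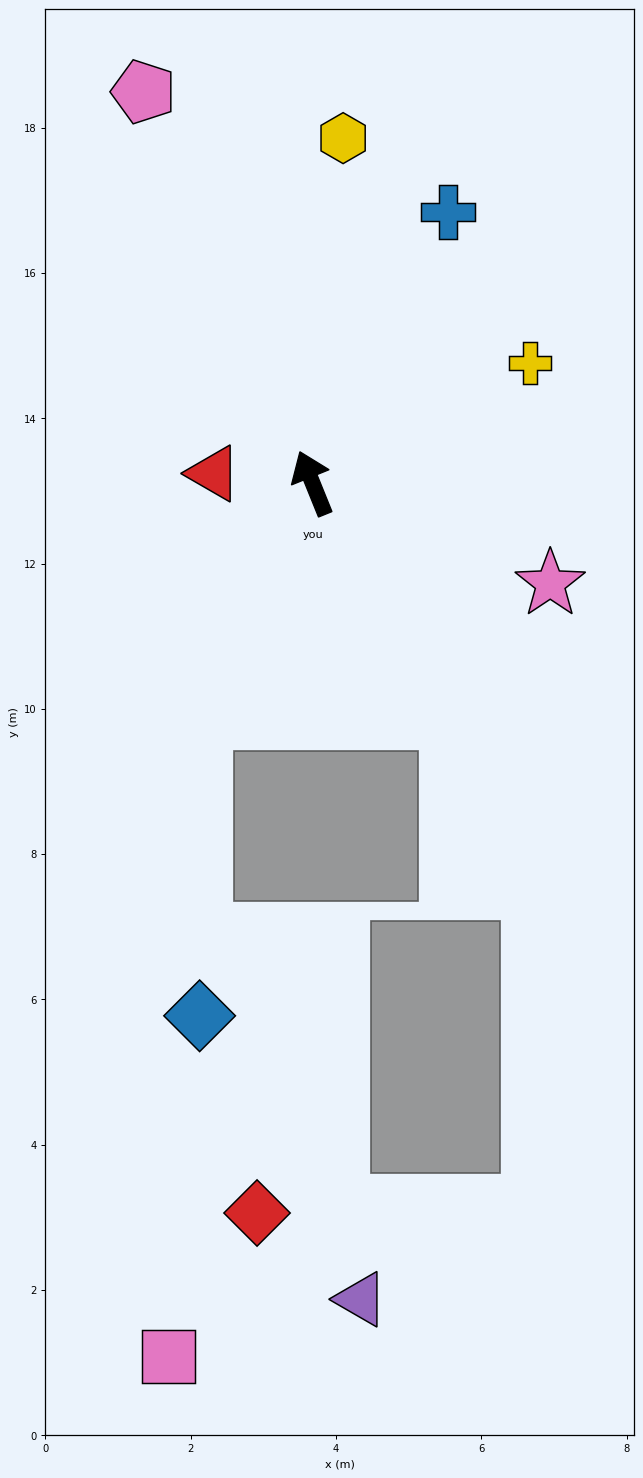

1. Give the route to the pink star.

turn right 135°, forward 3.6 m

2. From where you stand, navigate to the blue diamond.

blocked — turn left 133°, forward 3.6 m, then turn left 25°, forward 4.1 m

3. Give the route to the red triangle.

turn left 62°, forward 1.4 m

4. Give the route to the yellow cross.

turn right 83°, forward 3.4 m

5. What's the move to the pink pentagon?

forward 5.9 m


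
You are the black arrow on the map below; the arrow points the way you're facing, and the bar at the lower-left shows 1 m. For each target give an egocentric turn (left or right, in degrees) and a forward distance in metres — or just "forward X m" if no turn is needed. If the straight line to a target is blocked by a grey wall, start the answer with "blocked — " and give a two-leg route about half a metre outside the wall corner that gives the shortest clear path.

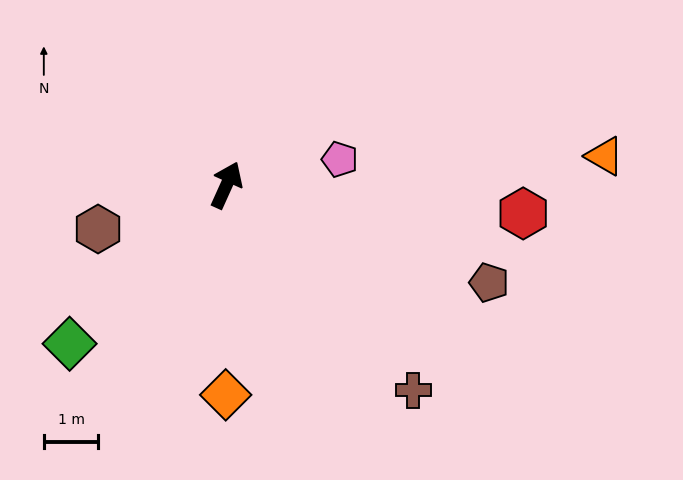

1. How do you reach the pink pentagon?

turn right 53°, forward 2.1 m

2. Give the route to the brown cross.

turn right 113°, forward 5.1 m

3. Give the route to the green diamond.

turn left 160°, forward 4.1 m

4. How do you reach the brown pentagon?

turn right 86°, forward 5.1 m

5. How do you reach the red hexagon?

turn right 71°, forward 5.5 m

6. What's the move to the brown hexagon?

turn left 133°, forward 2.5 m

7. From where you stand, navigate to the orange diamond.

turn right 156°, forward 3.9 m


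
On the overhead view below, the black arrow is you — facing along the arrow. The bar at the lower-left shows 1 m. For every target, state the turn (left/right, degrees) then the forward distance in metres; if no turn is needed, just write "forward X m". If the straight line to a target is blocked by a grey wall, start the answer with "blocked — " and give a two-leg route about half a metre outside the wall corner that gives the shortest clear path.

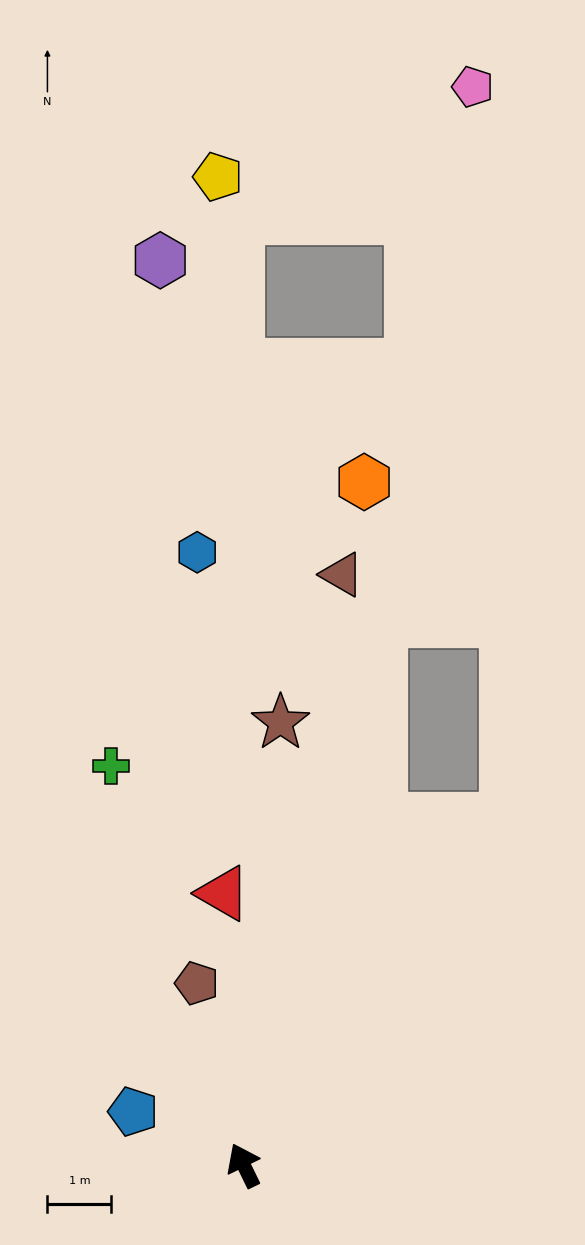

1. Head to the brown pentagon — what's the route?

turn right 12°, forward 2.9 m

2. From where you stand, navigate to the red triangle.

turn right 22°, forward 4.3 m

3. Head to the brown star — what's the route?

turn right 31°, forward 6.9 m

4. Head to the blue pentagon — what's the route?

turn left 38°, forward 1.9 m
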